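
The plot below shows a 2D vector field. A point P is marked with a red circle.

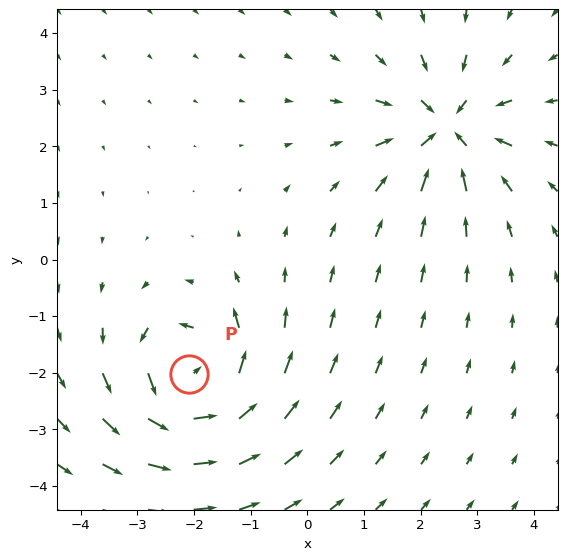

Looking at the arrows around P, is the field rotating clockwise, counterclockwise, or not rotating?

Near P at (-2.1, -2.0) the arrows circulate counterclockwise. The curl (z-component) there is about +7; positive curl means counterclockwise rotation.

counterclockwise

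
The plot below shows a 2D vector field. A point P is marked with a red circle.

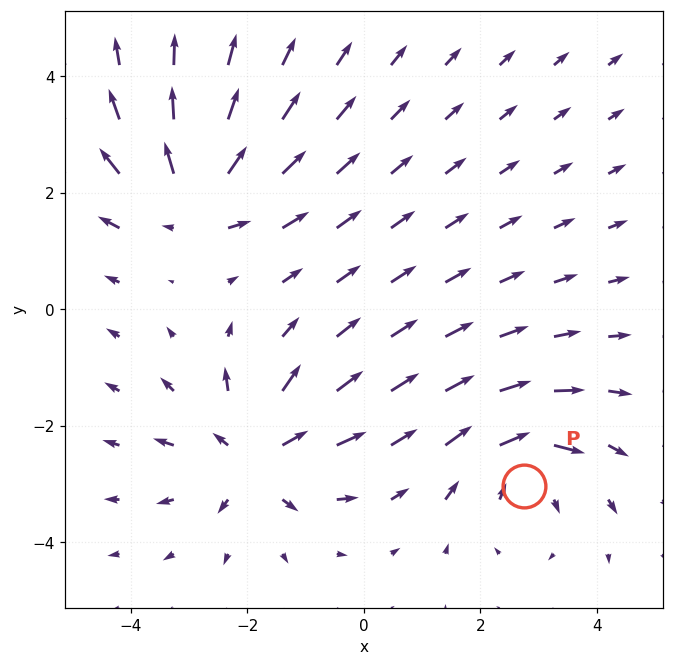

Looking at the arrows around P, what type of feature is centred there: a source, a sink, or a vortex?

vortex

At P (2.7, -3.0) the arrows circulate clockwise. Divergence ≈0, curl about -4 — near-zero divergence with nonzero curl is a vortex.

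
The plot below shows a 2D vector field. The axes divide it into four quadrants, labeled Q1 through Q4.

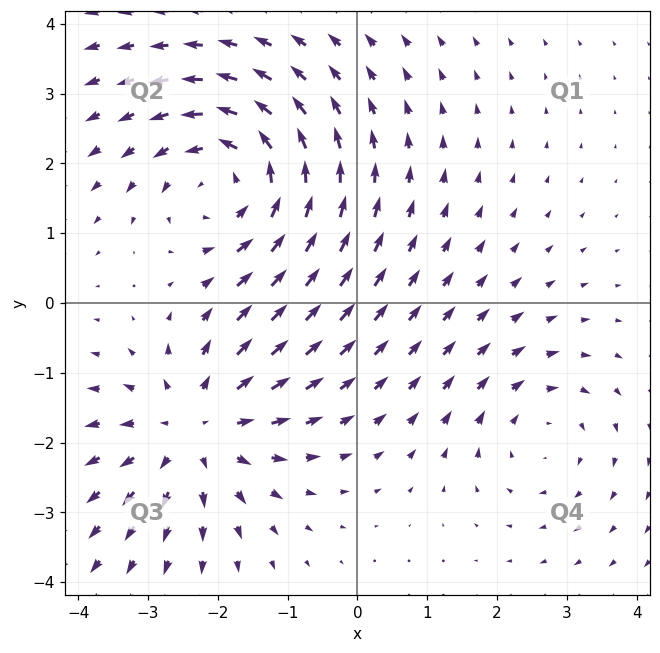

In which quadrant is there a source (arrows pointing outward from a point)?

The source sits at approximately (-2.3, -1.8), which lies in quadrant Q3. The divergence there is about +4, positive as expected for a source.

Q3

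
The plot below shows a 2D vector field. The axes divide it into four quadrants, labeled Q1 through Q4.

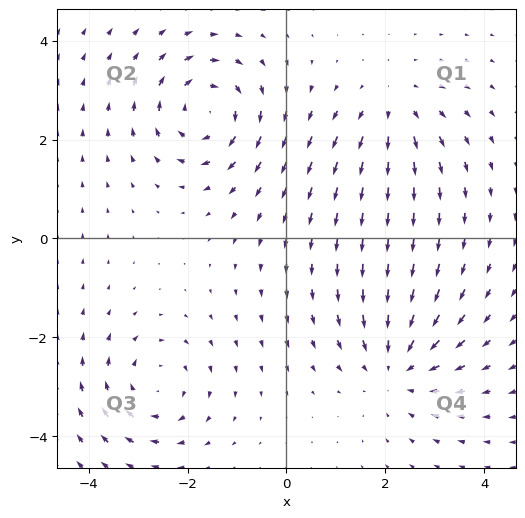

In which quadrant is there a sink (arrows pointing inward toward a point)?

Q4

The sink sits at approximately (2.2, -2.6), which lies in quadrant Q4. The divergence there is about -4, negative as expected for a sink.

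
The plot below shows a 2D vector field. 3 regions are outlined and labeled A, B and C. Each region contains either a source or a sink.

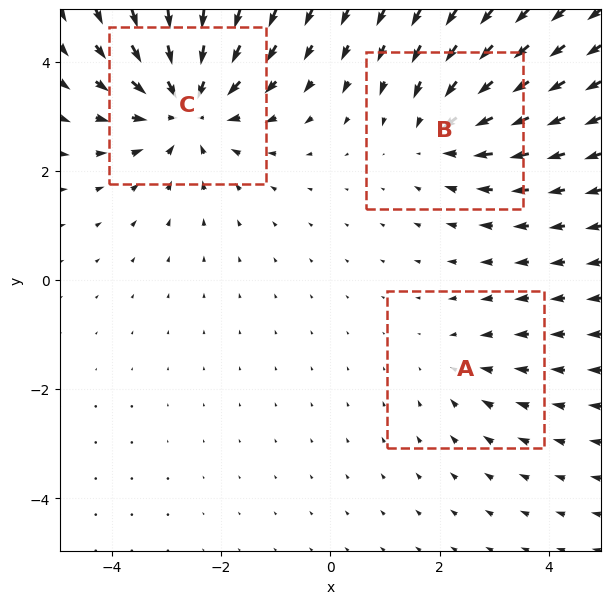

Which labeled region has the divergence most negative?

C

Divergence at each region's feature centre — A: about -2, B: about -3, C: about -4. Region C is most negative.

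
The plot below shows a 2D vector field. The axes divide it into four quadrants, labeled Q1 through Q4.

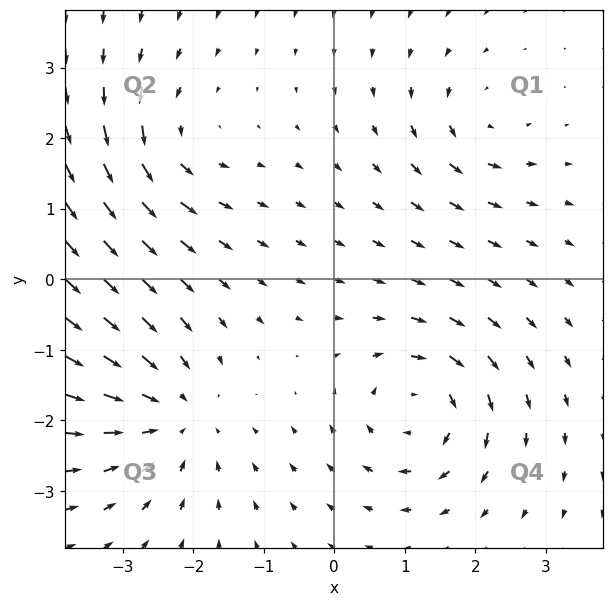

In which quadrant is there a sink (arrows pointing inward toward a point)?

The sink sits at approximately (-2.3, -1.9), which lies in quadrant Q3. The divergence there is about -4, negative as expected for a sink.

Q3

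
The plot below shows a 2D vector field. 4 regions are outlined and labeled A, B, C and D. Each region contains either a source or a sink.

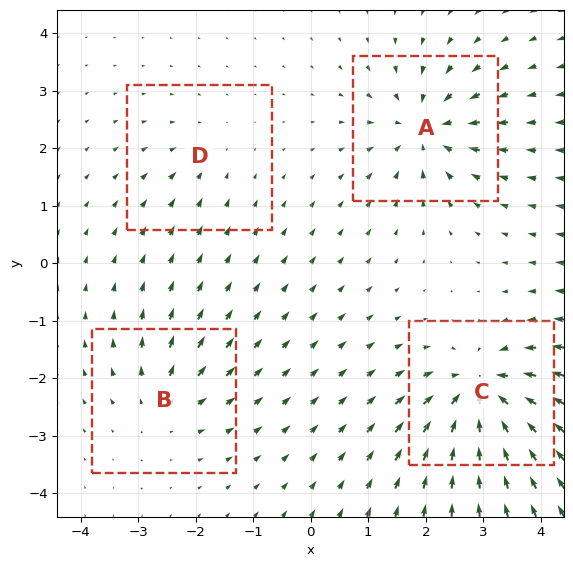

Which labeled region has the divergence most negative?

C

Divergence at each region's feature centre — A: about -6, B: about +4, C: about -8, D: about -3. Region C is most negative.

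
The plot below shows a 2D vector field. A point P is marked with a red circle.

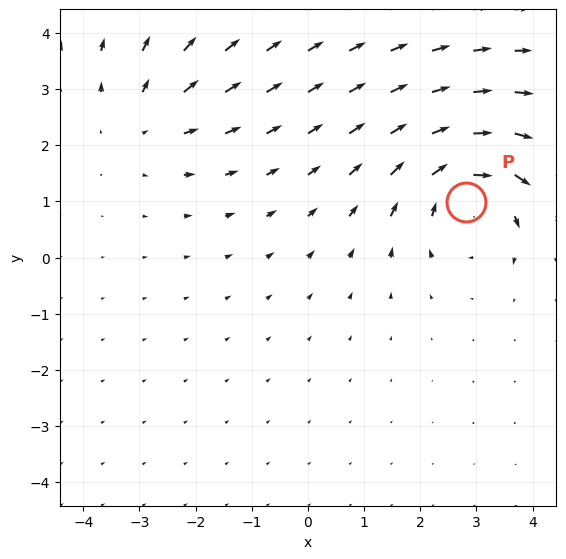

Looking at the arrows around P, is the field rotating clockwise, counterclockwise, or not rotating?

Near P at (2.8, 1.0) the arrows circulate clockwise. The curl (z-component) there is about -5; negative curl means clockwise rotation.

clockwise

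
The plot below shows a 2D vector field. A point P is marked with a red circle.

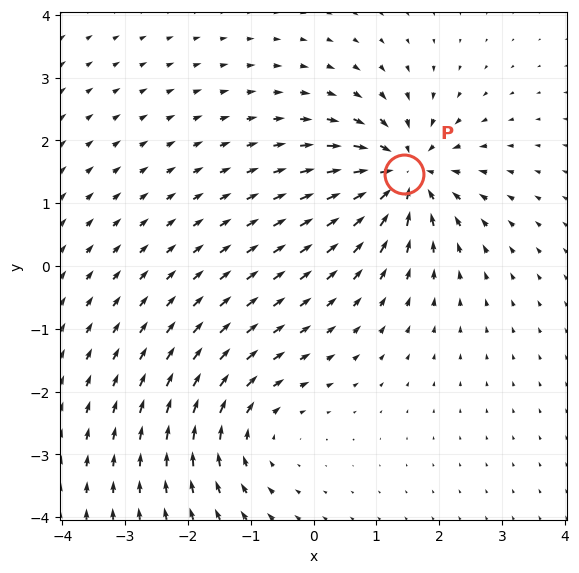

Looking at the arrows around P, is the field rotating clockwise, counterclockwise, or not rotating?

Near P at (1.4, 1.5) the arrows show no circulation. The curl there is ≈0.

not rotating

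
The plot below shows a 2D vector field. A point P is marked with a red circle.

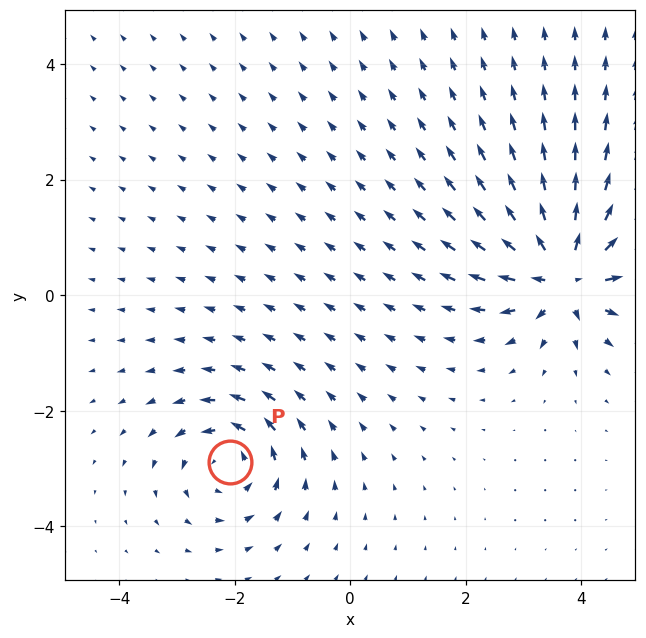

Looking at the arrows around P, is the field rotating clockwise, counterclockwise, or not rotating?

Near P at (-2.1, -2.9) the arrows circulate counterclockwise. The curl (z-component) there is about +3; positive curl means counterclockwise rotation.

counterclockwise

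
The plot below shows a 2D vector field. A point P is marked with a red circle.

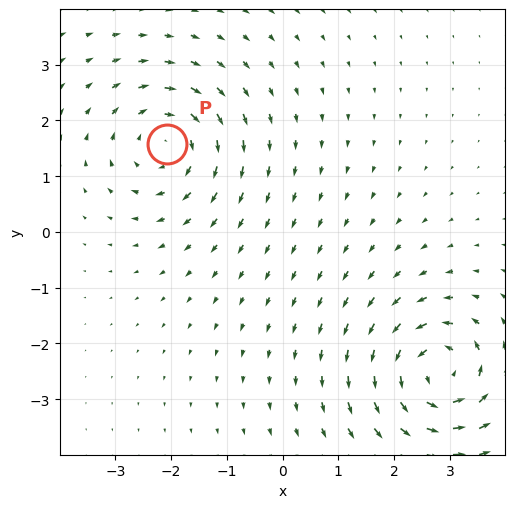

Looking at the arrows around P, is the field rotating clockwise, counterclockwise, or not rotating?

Near P at (-2.1, 1.6) the arrows circulate clockwise. The curl (z-component) there is about -5; negative curl means clockwise rotation.

clockwise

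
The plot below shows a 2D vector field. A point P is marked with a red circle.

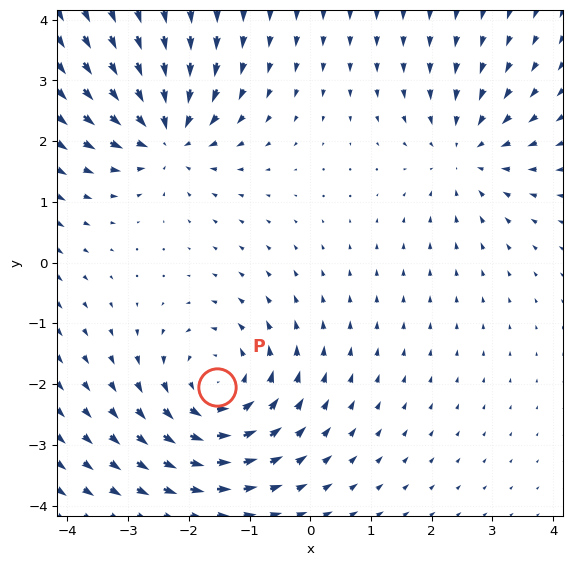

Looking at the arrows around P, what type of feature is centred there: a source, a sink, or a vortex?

At P (-1.5, -2.0) the arrows circulate counterclockwise. Divergence ≈0, curl about +4 — near-zero divergence with nonzero curl is a vortex.

vortex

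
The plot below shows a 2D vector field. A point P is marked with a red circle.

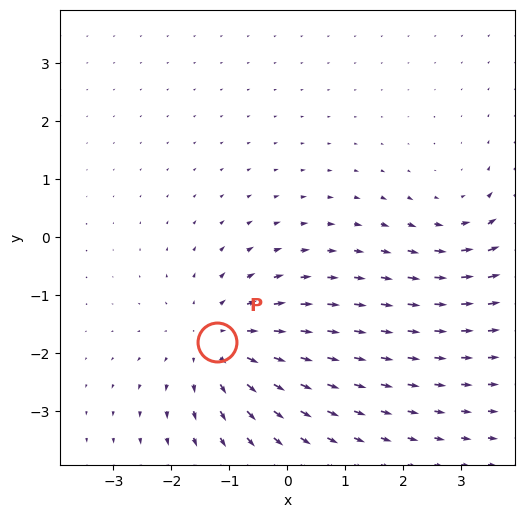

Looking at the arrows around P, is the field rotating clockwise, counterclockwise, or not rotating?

Near P at (-1.2, -1.8) the arrows show no circulation. The curl there is ≈0.

not rotating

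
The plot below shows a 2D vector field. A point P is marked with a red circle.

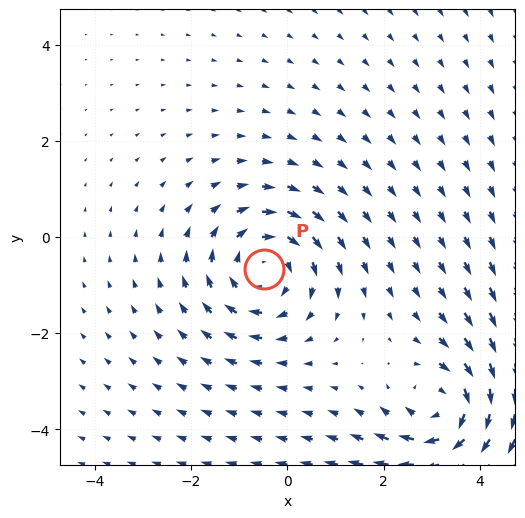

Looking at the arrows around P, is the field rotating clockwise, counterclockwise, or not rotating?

clockwise

Near P at (-0.5, -0.7) the arrows circulate clockwise. The curl (z-component) there is about -3; negative curl means clockwise rotation.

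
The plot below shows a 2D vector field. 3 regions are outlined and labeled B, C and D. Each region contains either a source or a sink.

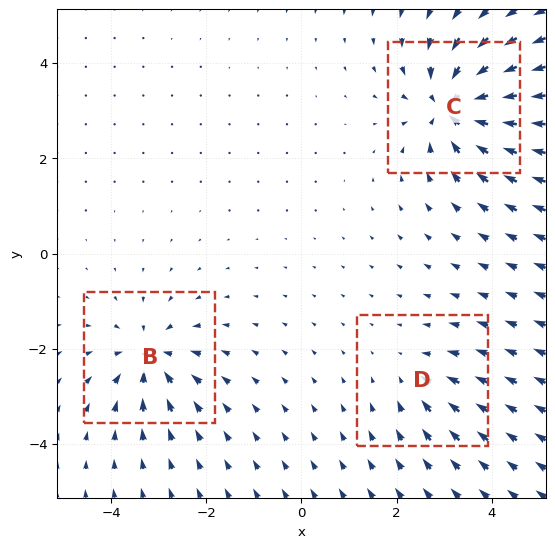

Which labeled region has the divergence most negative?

Divergence at each region's feature centre — B: about -4, C: about -6, D: about -2. Region C is most negative.

C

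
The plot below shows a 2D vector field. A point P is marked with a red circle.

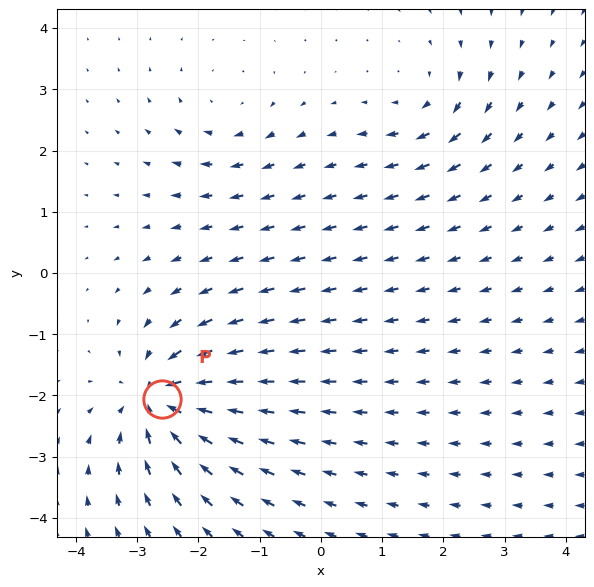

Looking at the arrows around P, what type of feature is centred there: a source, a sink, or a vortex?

At P (-2.6, -2.1) the arrows converge inward. Divergence about -6, curl ≈0 — negative divergence with near-zero curl is a sink.

sink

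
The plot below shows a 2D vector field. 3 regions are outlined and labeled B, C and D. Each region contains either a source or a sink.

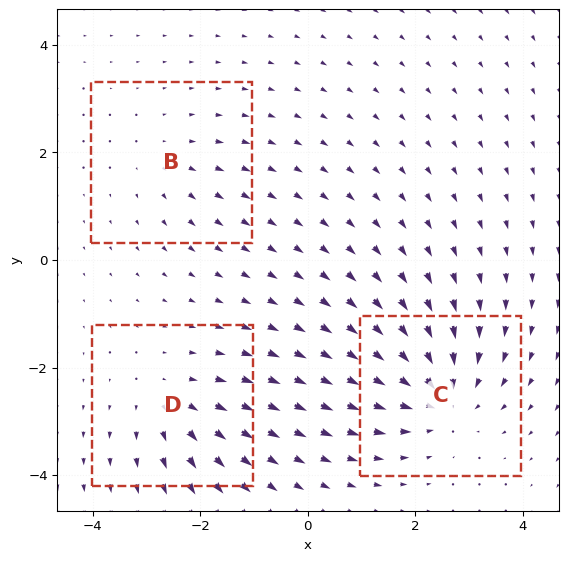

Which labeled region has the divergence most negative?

C

Divergence at each region's feature centre — B: about +2, C: about -5, D: about +3. Region C is most negative.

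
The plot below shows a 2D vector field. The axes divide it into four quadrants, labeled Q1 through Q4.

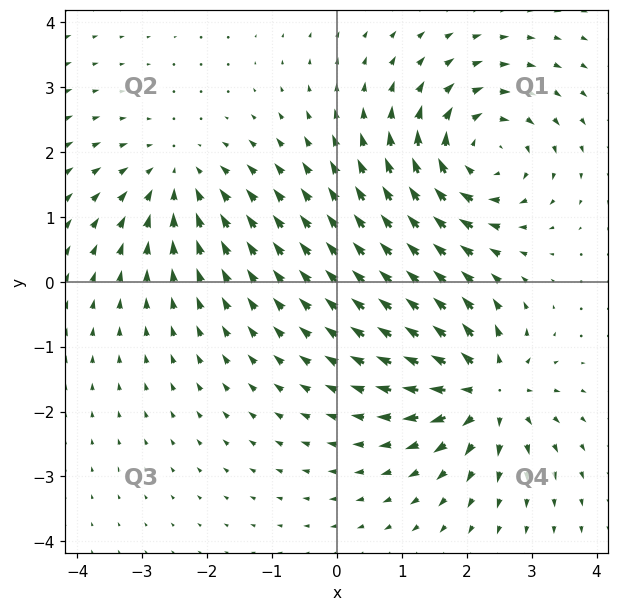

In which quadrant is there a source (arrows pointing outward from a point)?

The source sits at approximately (2.3, -1.7), which lies in quadrant Q4. The divergence there is about +5, positive as expected for a source.

Q4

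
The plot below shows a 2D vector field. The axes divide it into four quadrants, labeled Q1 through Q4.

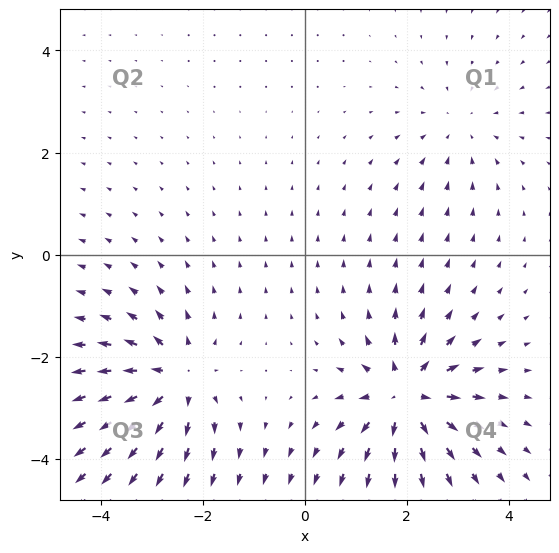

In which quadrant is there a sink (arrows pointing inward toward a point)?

Q1

The sink sits at approximately (3.1, 2.5), which lies in quadrant Q1. The divergence there is about -2, negative as expected for a sink.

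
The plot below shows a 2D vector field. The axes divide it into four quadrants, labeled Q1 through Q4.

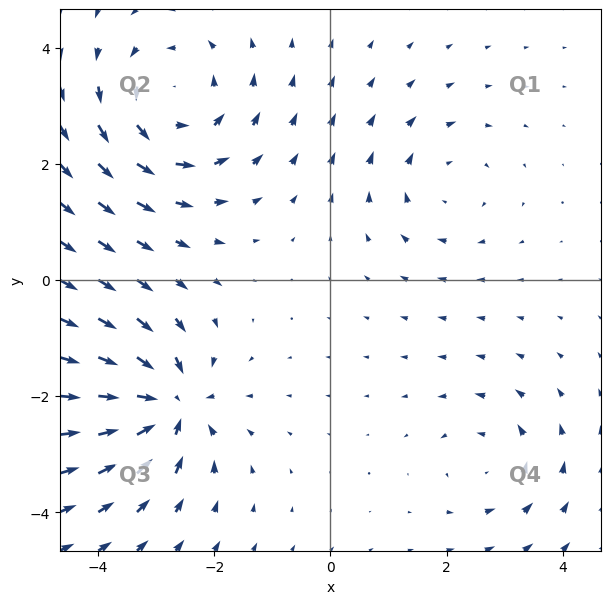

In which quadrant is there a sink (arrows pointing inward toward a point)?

Q3

The sink sits at approximately (-2.8, -2.2), which lies in quadrant Q3. The divergence there is about -6, negative as expected for a sink.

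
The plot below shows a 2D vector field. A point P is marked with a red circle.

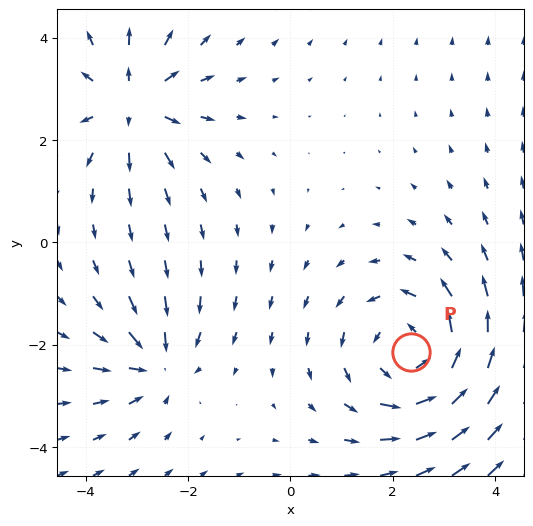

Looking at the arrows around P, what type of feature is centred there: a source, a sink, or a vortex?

vortex

At P (2.4, -2.1) the arrows circulate counterclockwise. Divergence ≈0, curl about +4 — near-zero divergence with nonzero curl is a vortex.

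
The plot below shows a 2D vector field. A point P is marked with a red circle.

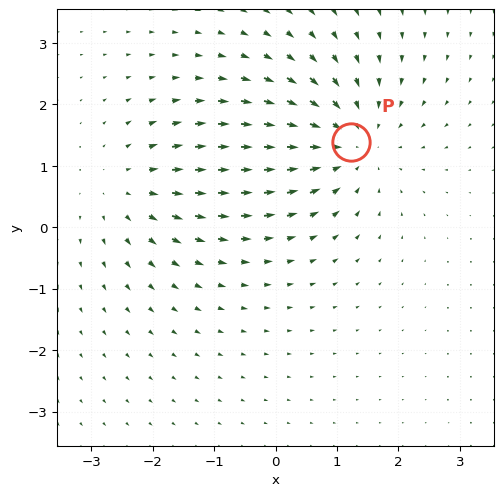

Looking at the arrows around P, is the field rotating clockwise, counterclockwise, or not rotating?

not rotating

Near P at (1.2, 1.4) the arrows show no circulation. The curl there is ≈0.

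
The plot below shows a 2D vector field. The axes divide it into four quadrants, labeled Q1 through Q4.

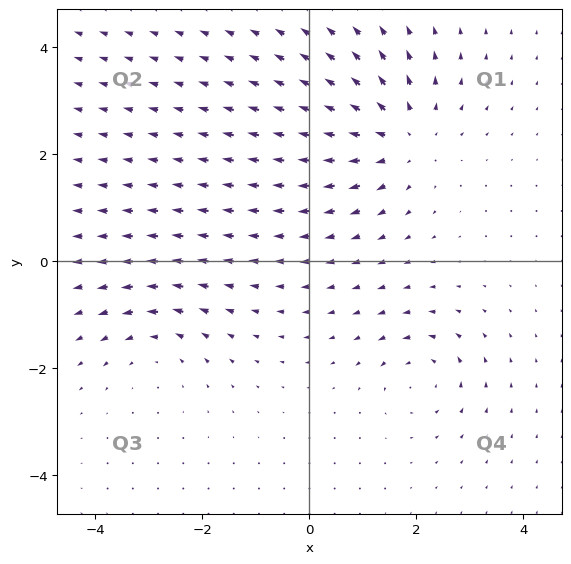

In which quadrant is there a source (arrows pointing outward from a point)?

The source sits at approximately (1.7, 2.3), which lies in quadrant Q1. The divergence there is about +4, positive as expected for a source.

Q1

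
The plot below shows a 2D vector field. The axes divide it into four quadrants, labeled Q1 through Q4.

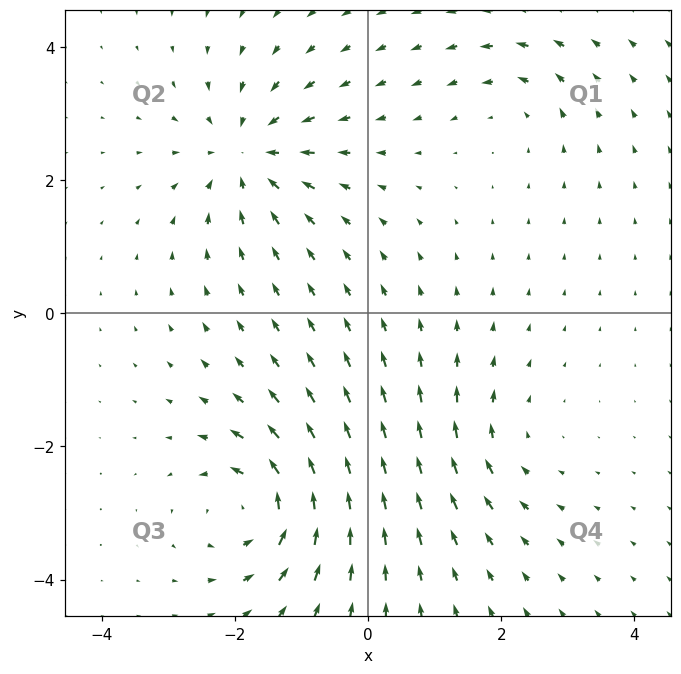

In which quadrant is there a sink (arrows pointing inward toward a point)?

Q2

The sink sits at approximately (-1.8, 2.4), which lies in quadrant Q2. The divergence there is about -6, negative as expected for a sink.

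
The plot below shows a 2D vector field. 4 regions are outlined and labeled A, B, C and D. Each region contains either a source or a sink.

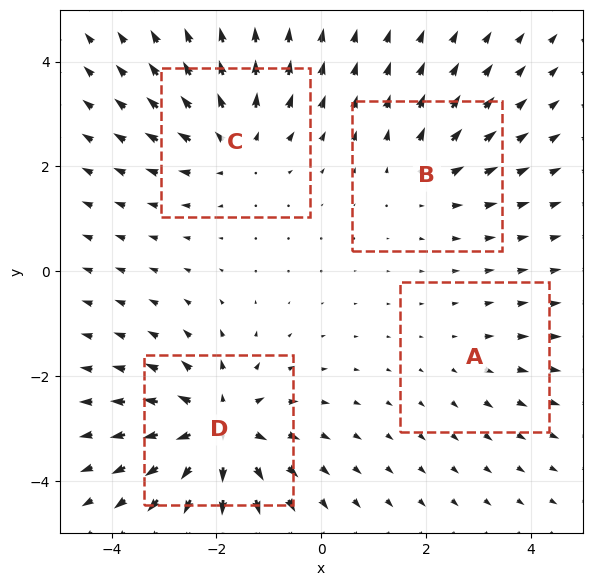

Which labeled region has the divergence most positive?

Divergence at each region's feature centre — A: about +2, B: about +3, C: about +5, D: about +7. Region D is most positive.

D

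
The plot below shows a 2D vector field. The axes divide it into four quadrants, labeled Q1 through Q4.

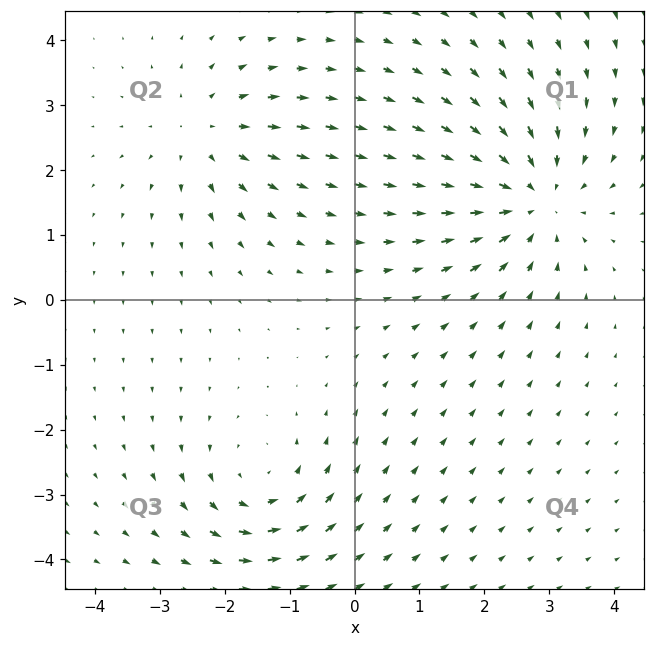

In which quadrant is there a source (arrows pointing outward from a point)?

The source sits at approximately (-2.3, 2.6), which lies in quadrant Q2. The divergence there is about +3, positive as expected for a source.

Q2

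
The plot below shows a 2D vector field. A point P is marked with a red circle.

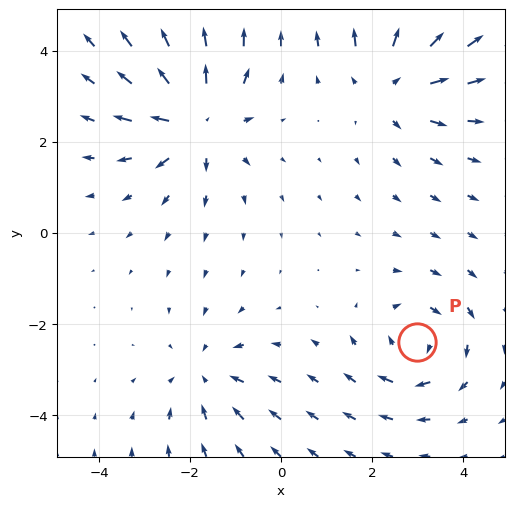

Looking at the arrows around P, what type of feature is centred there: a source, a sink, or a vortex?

vortex

At P (3.0, -2.4) the arrows circulate clockwise. Divergence ≈0, curl about -4 — near-zero divergence with nonzero curl is a vortex.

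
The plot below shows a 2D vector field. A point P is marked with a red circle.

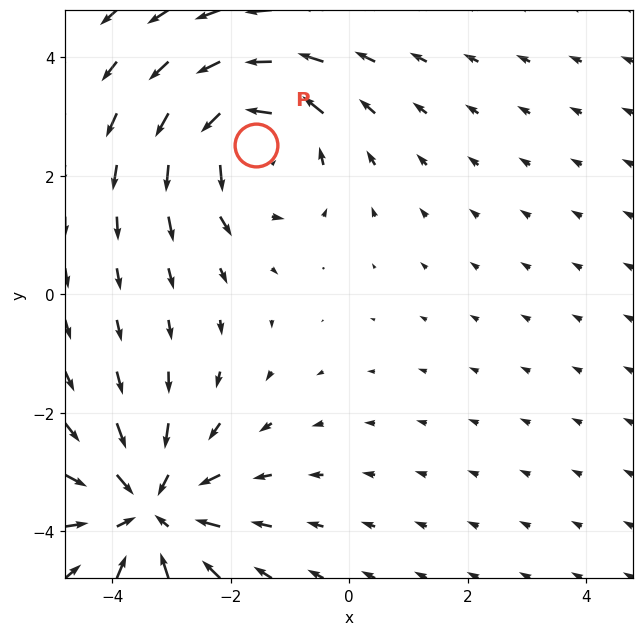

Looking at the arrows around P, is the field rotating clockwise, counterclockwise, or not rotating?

Near P at (-1.6, 2.5) the arrows circulate counterclockwise. The curl (z-component) there is about +4; positive curl means counterclockwise rotation.

counterclockwise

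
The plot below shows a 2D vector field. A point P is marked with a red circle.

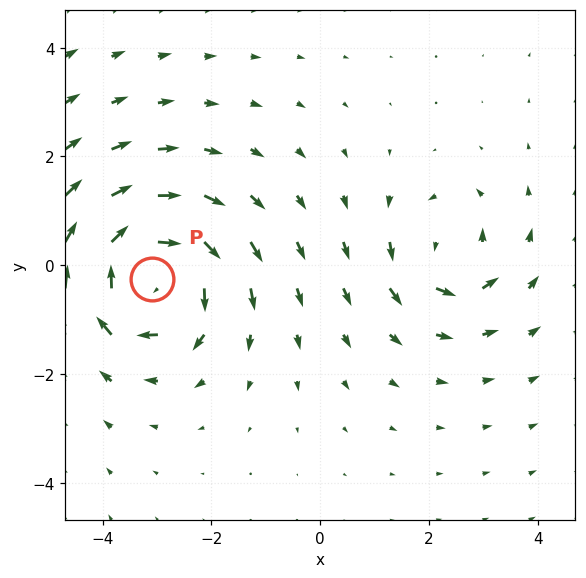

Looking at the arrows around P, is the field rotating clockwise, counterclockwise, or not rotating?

clockwise

Near P at (-3.1, -0.3) the arrows circulate clockwise. The curl (z-component) there is about -6; negative curl means clockwise rotation.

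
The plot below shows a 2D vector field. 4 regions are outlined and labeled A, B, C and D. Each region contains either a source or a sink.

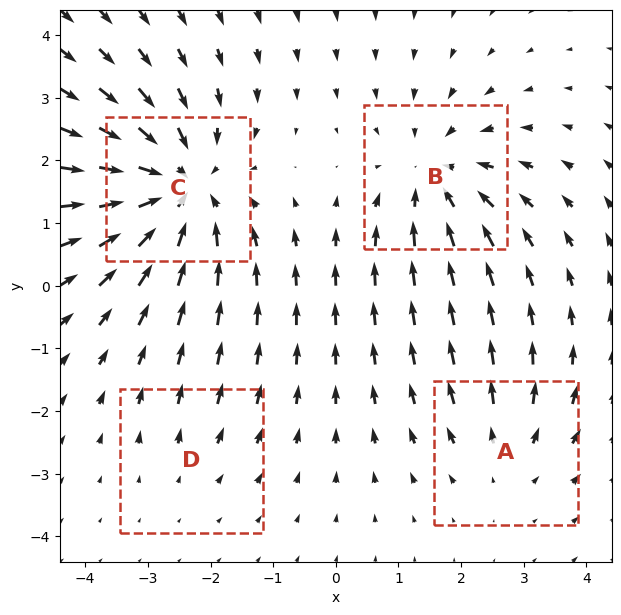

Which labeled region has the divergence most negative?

Divergence at each region's feature centre — A: about +3, B: about -4, C: about -6, D: about +2. Region C is most negative.

C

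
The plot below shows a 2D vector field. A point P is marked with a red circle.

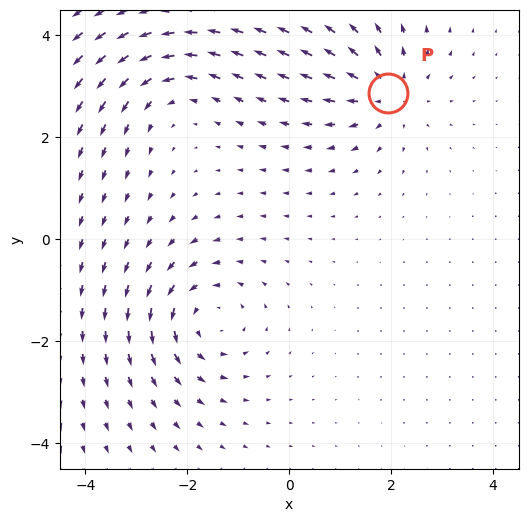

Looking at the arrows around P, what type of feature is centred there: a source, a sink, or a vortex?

source

At P (1.9, 2.9) the arrows spread outward. Divergence about +4, curl ≈0 — positive divergence with near-zero curl is a source.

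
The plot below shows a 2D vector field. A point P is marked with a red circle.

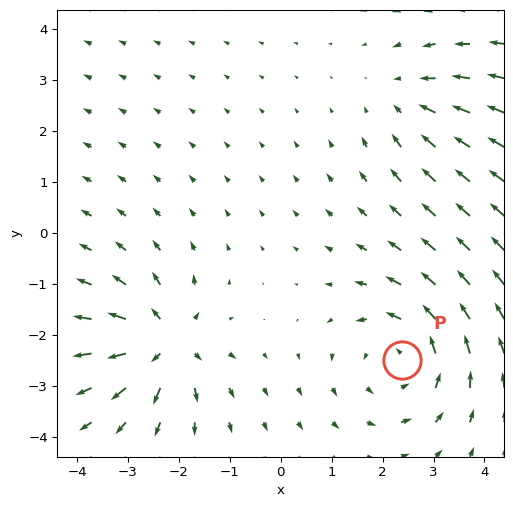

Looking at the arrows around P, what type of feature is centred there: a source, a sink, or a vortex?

At P (2.4, -2.5) the arrows circulate counterclockwise. Divergence ≈0, curl about +4 — near-zero divergence with nonzero curl is a vortex.

vortex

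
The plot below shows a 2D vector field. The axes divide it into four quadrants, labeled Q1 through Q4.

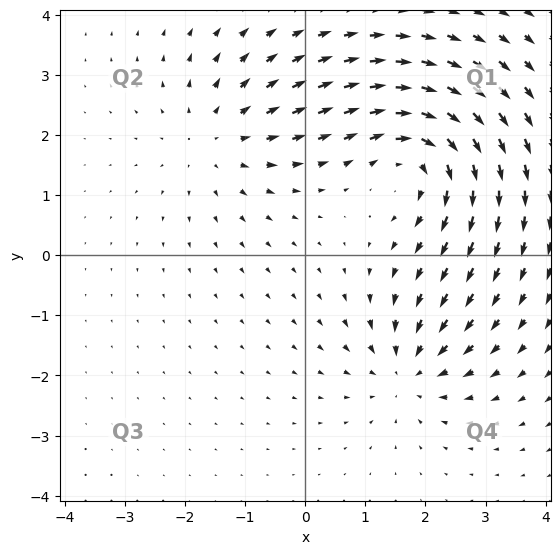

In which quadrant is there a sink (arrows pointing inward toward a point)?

The sink sits at approximately (1.7, -1.9), which lies in quadrant Q4. The divergence there is about -4, negative as expected for a sink.

Q4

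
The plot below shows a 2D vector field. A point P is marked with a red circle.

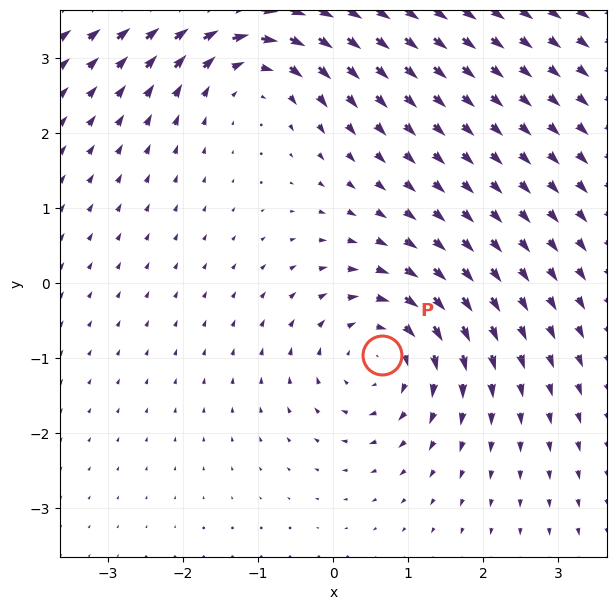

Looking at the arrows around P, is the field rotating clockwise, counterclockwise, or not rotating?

clockwise

Near P at (0.6, -1.0) the arrows circulate clockwise. The curl (z-component) there is about -4; negative curl means clockwise rotation.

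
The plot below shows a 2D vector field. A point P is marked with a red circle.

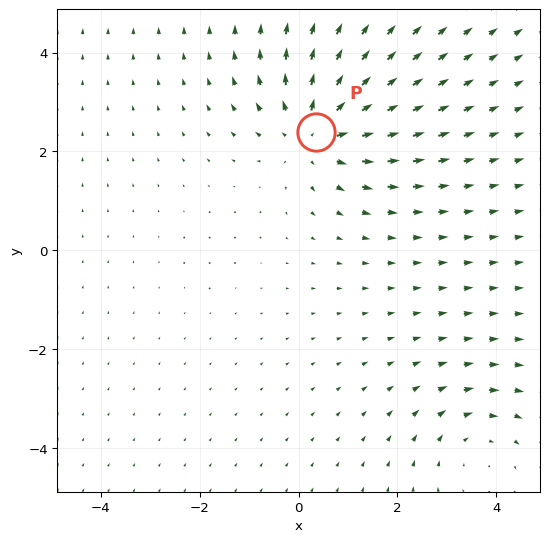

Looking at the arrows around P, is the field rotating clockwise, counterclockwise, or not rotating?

not rotating

Near P at (0.4, 2.4) the arrows show no circulation. The curl there is ≈0.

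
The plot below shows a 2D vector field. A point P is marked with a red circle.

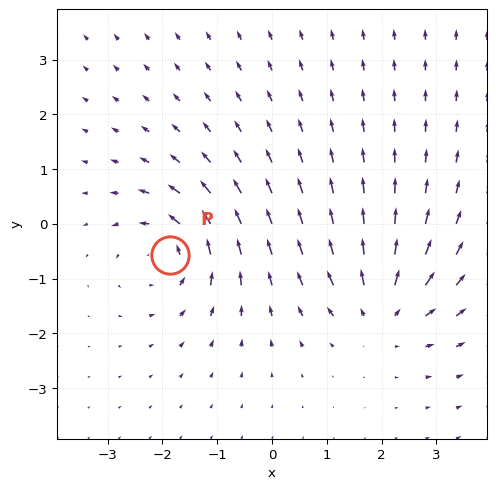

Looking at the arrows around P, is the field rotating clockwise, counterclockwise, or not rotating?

counterclockwise

Near P at (-1.9, -0.6) the arrows circulate counterclockwise. The curl (z-component) there is about +3; positive curl means counterclockwise rotation.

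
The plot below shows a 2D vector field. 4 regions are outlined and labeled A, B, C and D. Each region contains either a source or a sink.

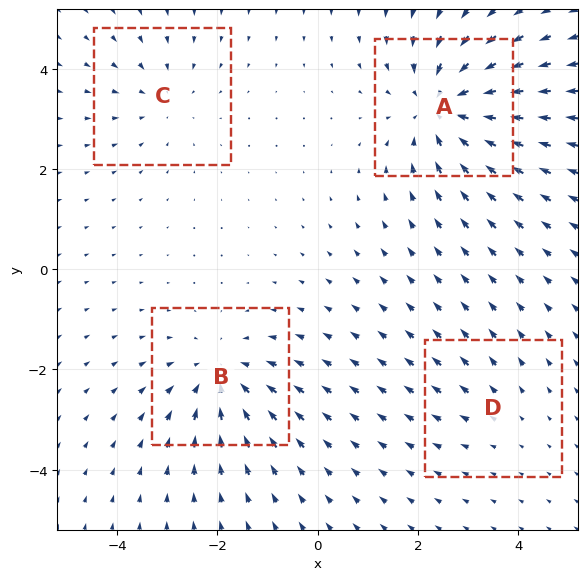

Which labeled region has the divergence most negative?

A

Divergence at each region's feature centre — A: about -6, B: about -4, C: about -3, D: about +2. Region A is most negative.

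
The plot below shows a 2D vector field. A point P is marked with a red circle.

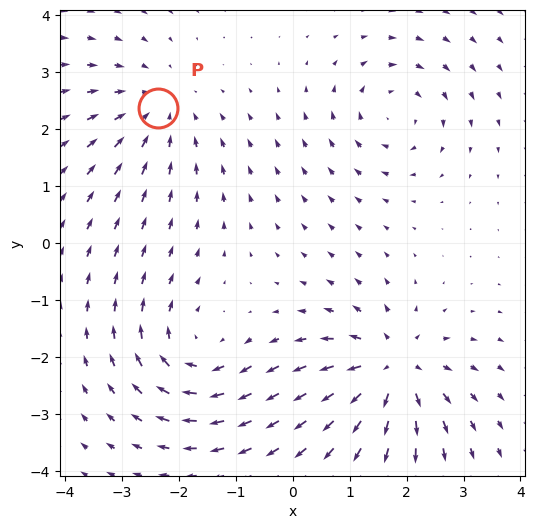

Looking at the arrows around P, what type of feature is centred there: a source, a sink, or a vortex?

At P (-2.4, 2.4) the arrows converge inward. Divergence about -3, curl ≈0 — negative divergence with near-zero curl is a sink.

sink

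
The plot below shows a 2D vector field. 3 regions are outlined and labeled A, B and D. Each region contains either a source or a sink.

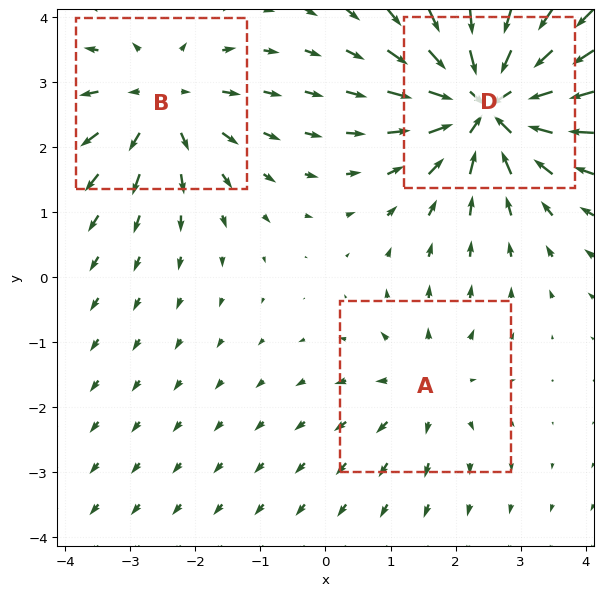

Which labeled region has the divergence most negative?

D

Divergence at each region's feature centre — A: about +2, B: about +3, D: about -6. Region D is most negative.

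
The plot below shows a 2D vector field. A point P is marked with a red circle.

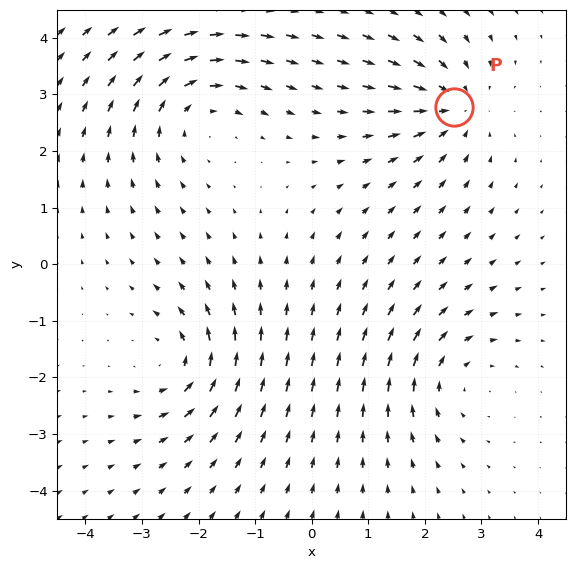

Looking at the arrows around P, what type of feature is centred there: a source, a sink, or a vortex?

sink

At P (2.5, 2.8) the arrows converge inward. Divergence about -4, curl ≈0 — negative divergence with near-zero curl is a sink.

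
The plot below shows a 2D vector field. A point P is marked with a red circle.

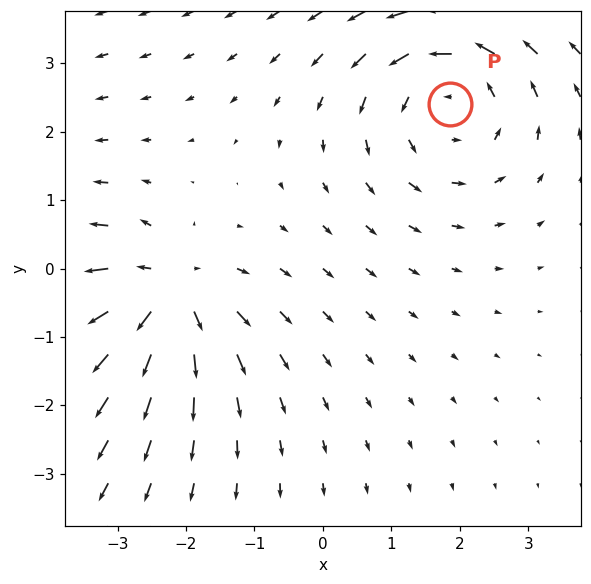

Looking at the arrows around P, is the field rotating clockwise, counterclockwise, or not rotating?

counterclockwise

Near P at (1.9, 2.4) the arrows circulate counterclockwise. The curl (z-component) there is about +4; positive curl means counterclockwise rotation.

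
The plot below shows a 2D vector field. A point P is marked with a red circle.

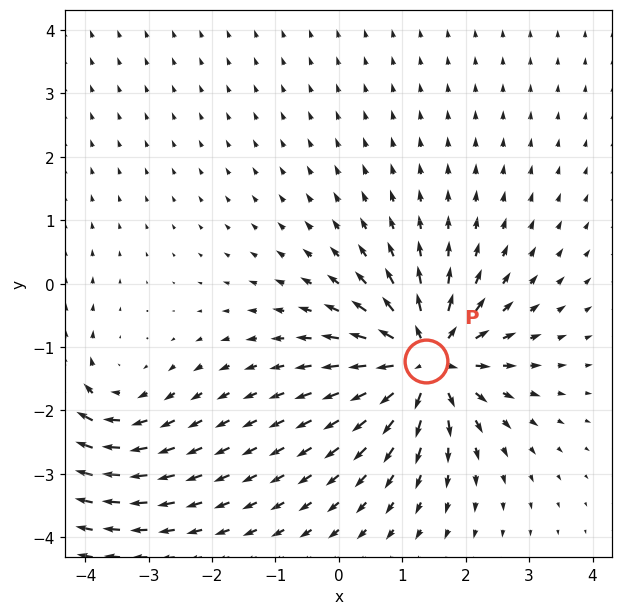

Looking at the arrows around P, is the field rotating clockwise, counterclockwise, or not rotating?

Near P at (1.4, -1.2) the arrows show no circulation. The curl there is ≈0.

not rotating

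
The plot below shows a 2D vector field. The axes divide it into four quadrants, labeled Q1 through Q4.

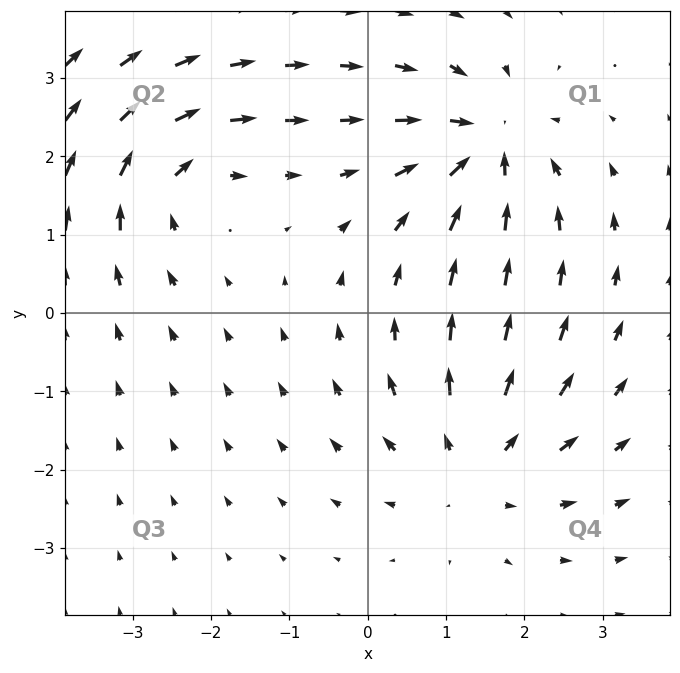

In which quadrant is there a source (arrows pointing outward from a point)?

The source sits at approximately (1.4, -1.9), which lies in quadrant Q4. The divergence there is about +3, positive as expected for a source.

Q4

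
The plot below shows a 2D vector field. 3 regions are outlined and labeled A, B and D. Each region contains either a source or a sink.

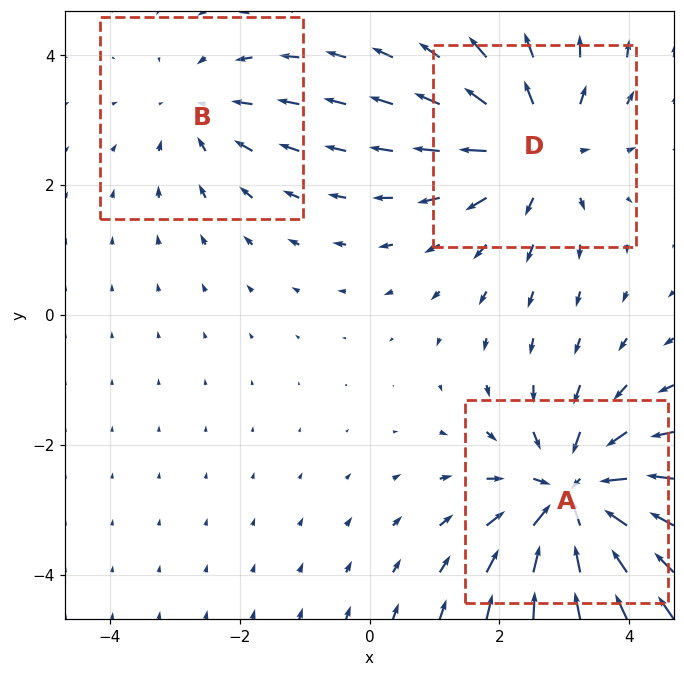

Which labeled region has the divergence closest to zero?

Divergence at each region's feature centre — A: about -4, B: about -2, D: about +3. Region B is closest to zero.

B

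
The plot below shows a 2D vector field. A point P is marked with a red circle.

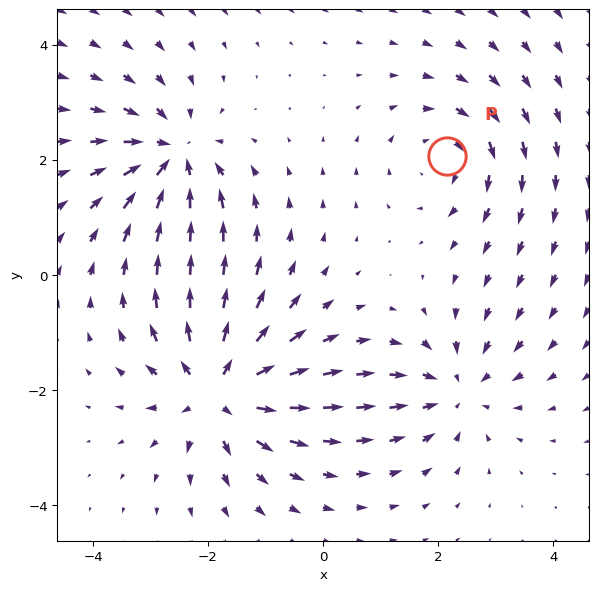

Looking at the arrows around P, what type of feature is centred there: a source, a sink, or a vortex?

vortex

At P (2.2, 2.1) the arrows circulate clockwise. Divergence ≈0, curl about -3 — near-zero divergence with nonzero curl is a vortex.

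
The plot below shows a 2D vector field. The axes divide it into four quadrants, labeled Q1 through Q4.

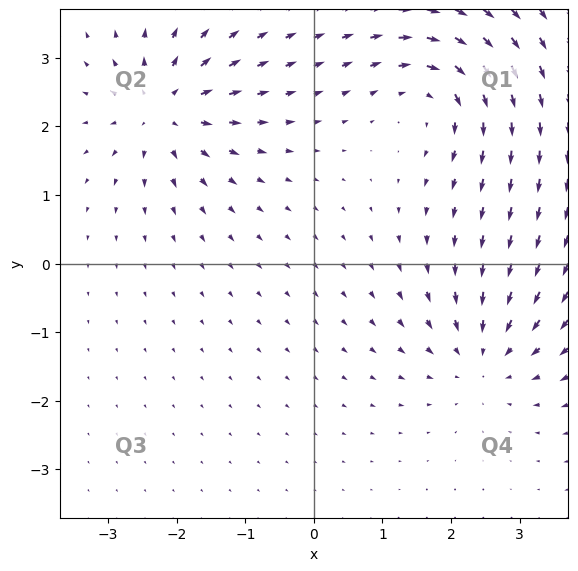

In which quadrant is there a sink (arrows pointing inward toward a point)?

The sink sits at approximately (2.5, -1.4), which lies in quadrant Q4. The divergence there is about -5, negative as expected for a sink.

Q4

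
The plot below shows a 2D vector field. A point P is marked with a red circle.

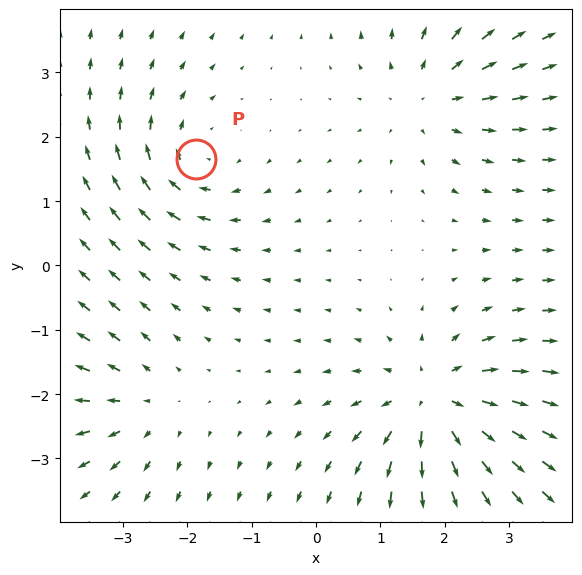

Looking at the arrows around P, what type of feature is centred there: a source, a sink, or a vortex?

At P (-1.9, 1.6) the arrows circulate clockwise. Divergence ≈0, curl about -3 — near-zero divergence with nonzero curl is a vortex.

vortex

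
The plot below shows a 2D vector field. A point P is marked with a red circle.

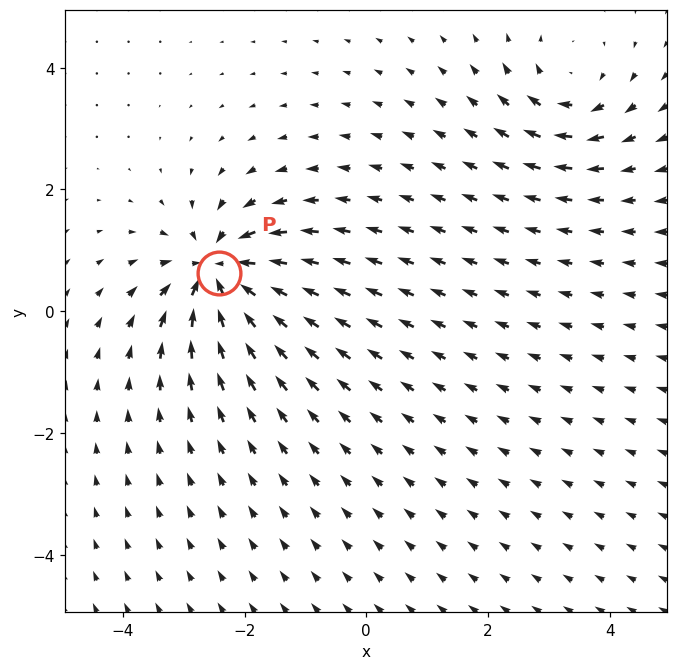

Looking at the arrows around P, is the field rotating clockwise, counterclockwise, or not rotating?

Near P at (-2.4, 0.6) the arrows show no circulation. The curl there is ≈0.

not rotating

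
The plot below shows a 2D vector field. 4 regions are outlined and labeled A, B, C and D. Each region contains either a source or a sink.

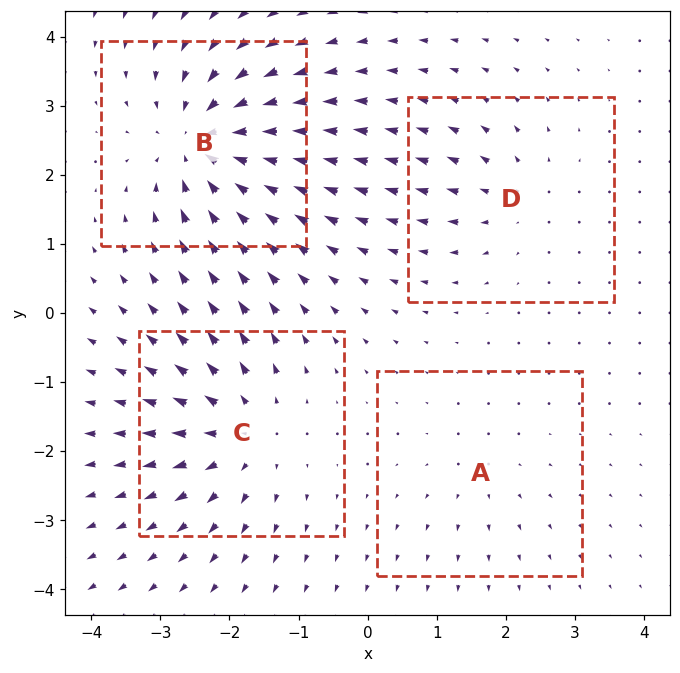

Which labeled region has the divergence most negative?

B

Divergence at each region's feature centre — A: about +2, B: about -7, C: about +5, D: about +3. Region B is most negative.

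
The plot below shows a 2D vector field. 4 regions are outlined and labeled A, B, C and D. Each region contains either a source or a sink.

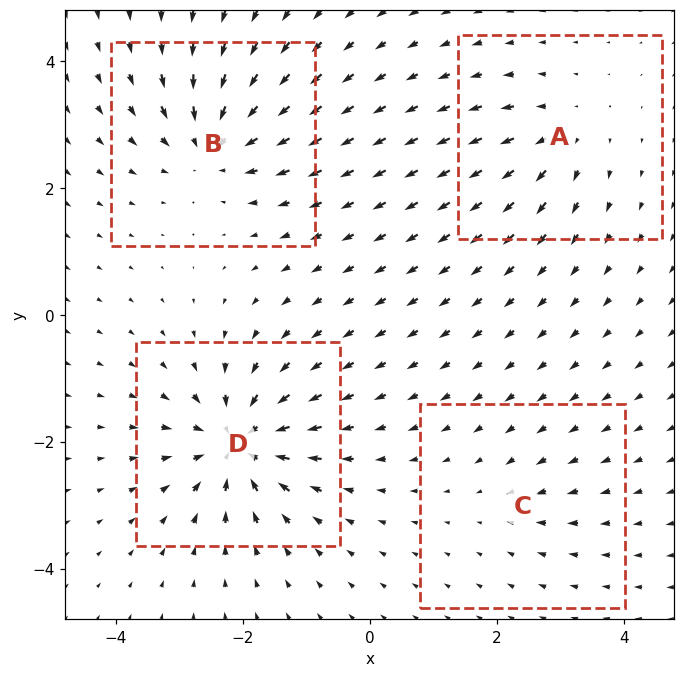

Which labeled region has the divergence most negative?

Divergence at each region's feature centre — A: about +4, B: about -6, C: about -2, D: about -8. Region D is most negative.

D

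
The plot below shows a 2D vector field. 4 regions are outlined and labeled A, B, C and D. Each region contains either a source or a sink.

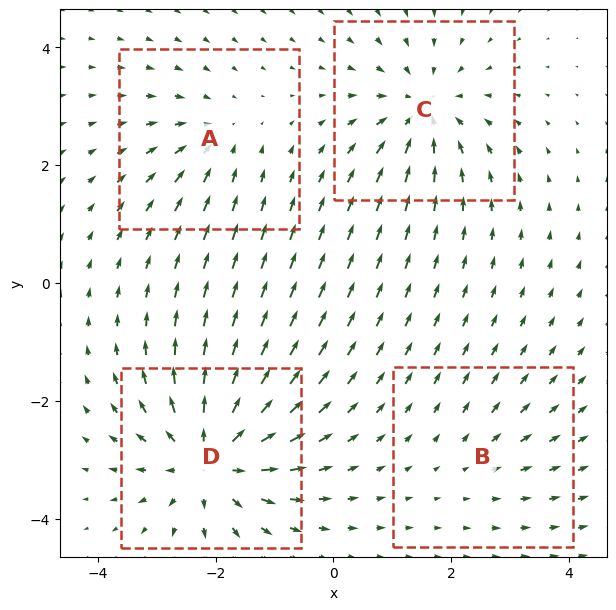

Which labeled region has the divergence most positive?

Divergence at each region's feature centre — A: about -3, B: about +2, C: about -5, D: about +7. Region D is most positive.

D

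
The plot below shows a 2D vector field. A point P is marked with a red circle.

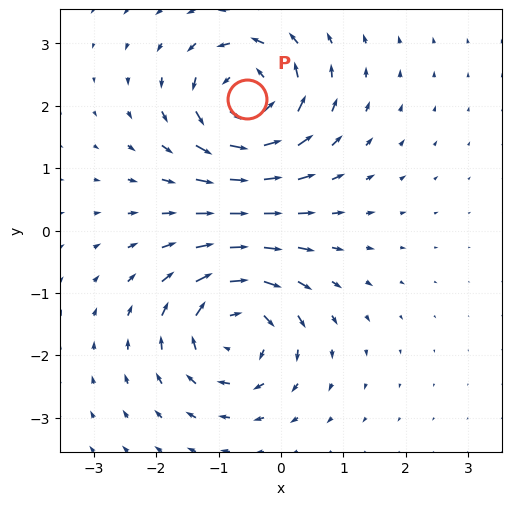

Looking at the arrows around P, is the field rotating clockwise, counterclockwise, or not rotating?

counterclockwise

Near P at (-0.5, 2.1) the arrows circulate counterclockwise. The curl (z-component) there is about +6; positive curl means counterclockwise rotation.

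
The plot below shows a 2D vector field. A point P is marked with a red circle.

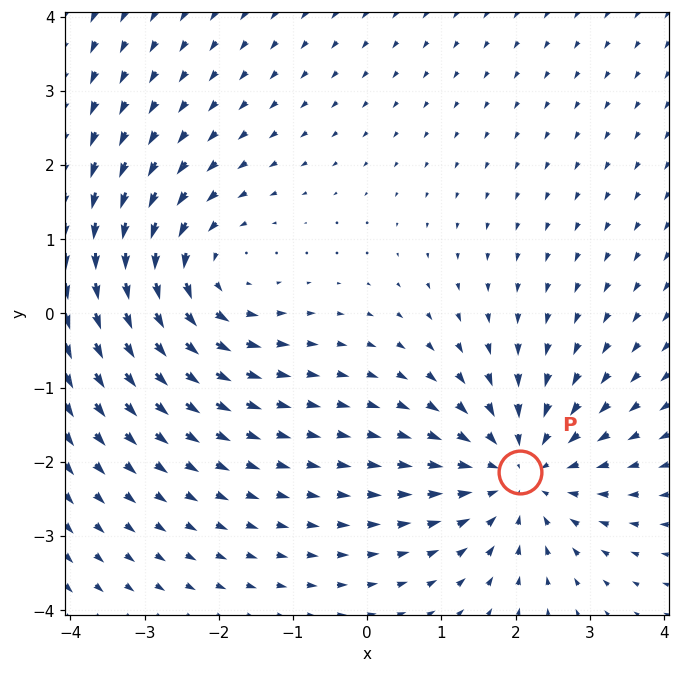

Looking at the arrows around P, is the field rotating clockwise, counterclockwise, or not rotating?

not rotating

Near P at (2.1, -2.1) the arrows show no circulation. The curl there is ≈0.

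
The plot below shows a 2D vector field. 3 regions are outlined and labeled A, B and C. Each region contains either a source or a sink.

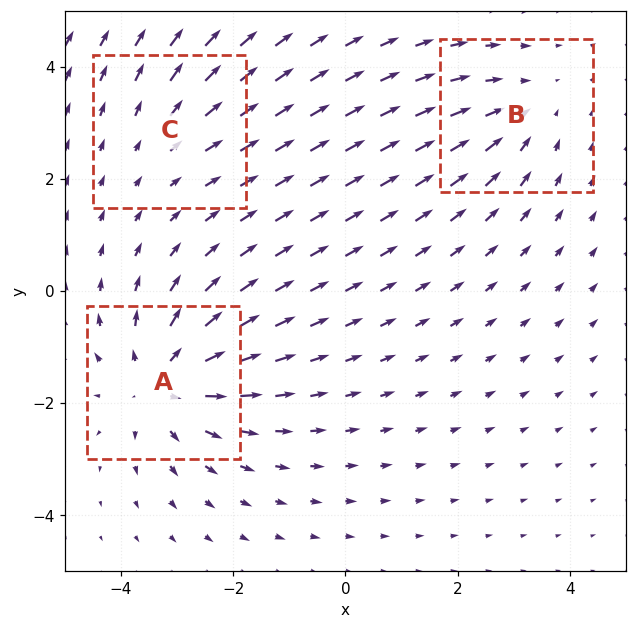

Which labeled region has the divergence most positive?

Divergence at each region's feature centre — A: about +5, B: about -3, C: about +2. Region A is most positive.

A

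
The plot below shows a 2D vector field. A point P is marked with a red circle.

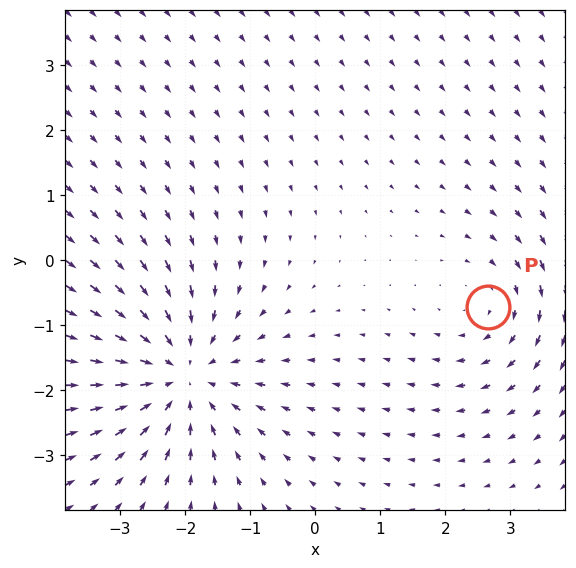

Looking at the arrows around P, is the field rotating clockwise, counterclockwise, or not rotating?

Near P at (2.7, -0.7) the arrows circulate clockwise. The curl (z-component) there is about -2; negative curl means clockwise rotation.

clockwise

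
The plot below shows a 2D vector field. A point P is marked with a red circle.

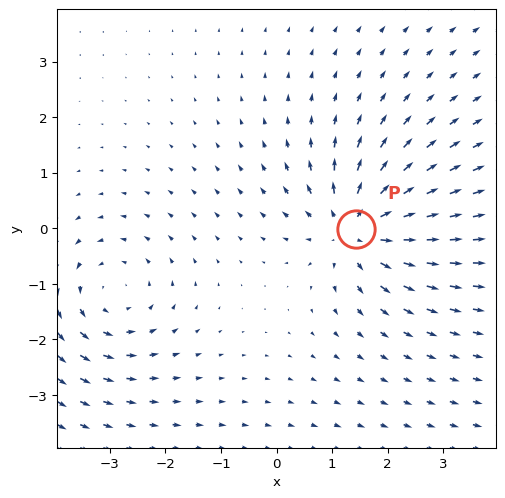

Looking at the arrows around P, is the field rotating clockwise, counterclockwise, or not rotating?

not rotating

Near P at (1.4, -0.0) the arrows show no circulation. The curl there is ≈0.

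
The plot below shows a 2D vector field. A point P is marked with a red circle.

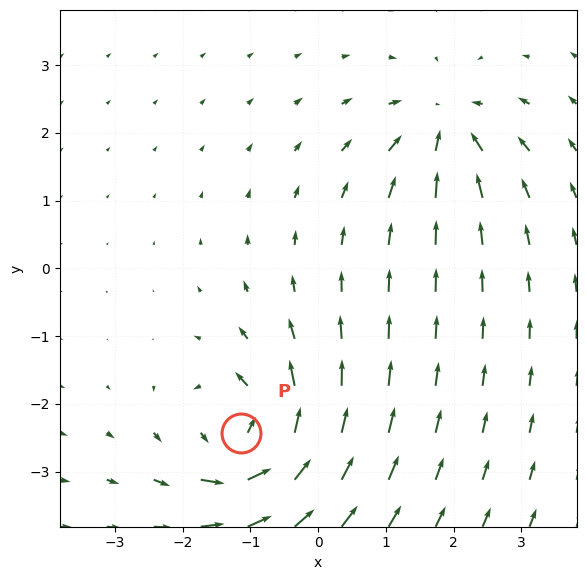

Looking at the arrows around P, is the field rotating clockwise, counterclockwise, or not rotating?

counterclockwise

Near P at (-1.1, -2.4) the arrows circulate counterclockwise. The curl (z-component) there is about +6; positive curl means counterclockwise rotation.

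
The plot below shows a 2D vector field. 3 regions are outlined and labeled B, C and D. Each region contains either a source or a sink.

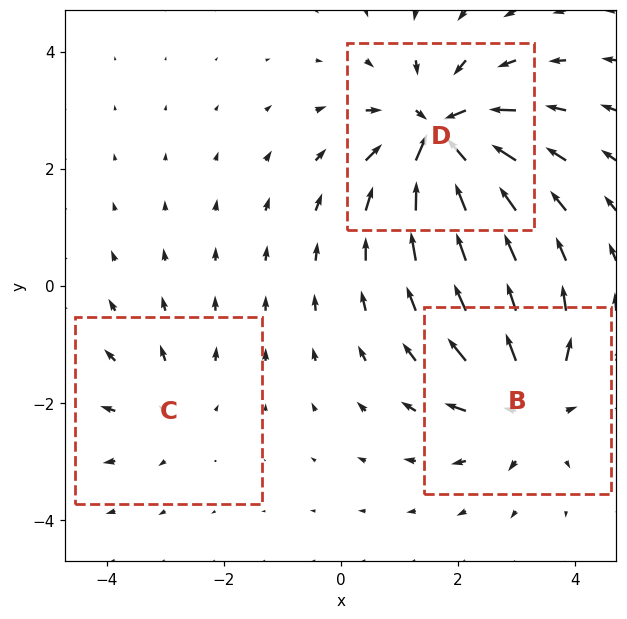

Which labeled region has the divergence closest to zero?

Divergence at each region's feature centre — B: about +4, C: about +2, D: about -6. Region C is closest to zero.

C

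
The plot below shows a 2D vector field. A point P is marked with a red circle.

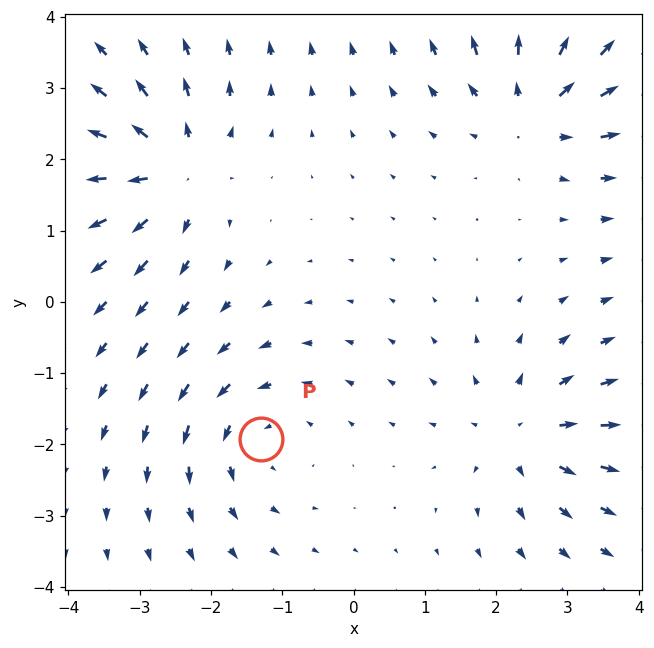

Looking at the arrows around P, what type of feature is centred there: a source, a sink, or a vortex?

At P (-1.3, -1.9) the arrows circulate counterclockwise. Divergence ≈0, curl about +4 — near-zero divergence with nonzero curl is a vortex.

vortex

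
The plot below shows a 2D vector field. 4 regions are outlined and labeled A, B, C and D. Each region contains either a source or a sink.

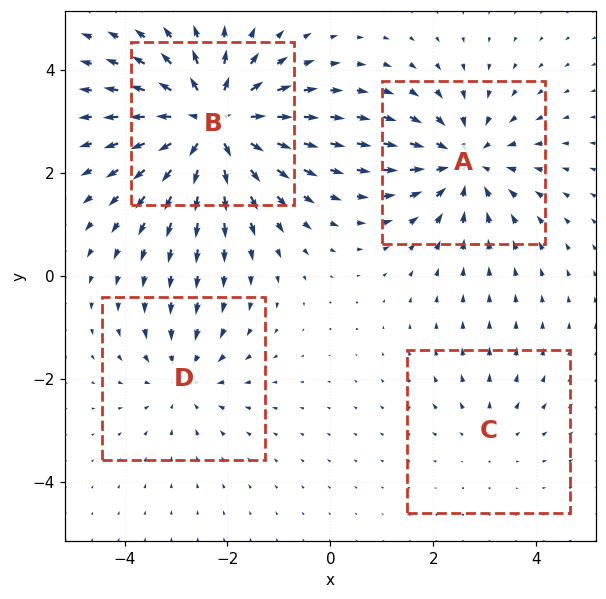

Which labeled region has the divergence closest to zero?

C

Divergence at each region's feature centre — A: about -5, B: about +7, C: about +2, D: about -3. Region C is closest to zero.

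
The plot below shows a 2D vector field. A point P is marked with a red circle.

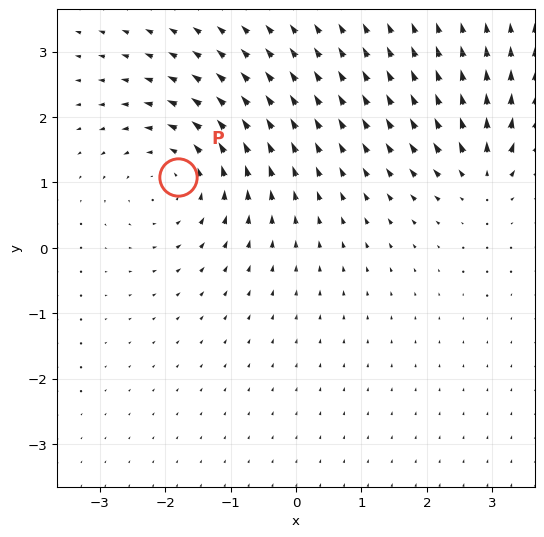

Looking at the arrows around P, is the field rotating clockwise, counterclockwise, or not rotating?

Near P at (-1.8, 1.1) the arrows circulate counterclockwise. The curl (z-component) there is about +4; positive curl means counterclockwise rotation.

counterclockwise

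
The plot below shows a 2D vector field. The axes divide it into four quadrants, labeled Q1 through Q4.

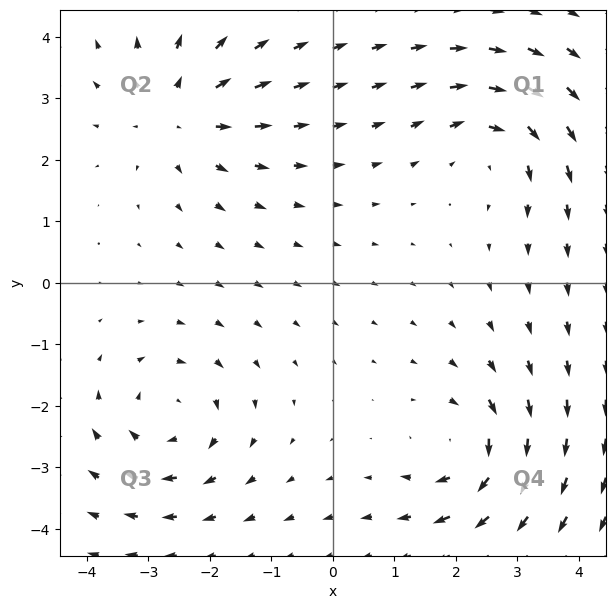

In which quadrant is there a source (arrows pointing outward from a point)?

Q2

The source sits at approximately (-2.5, 2.8), which lies in quadrant Q2. The divergence there is about +5, positive as expected for a source.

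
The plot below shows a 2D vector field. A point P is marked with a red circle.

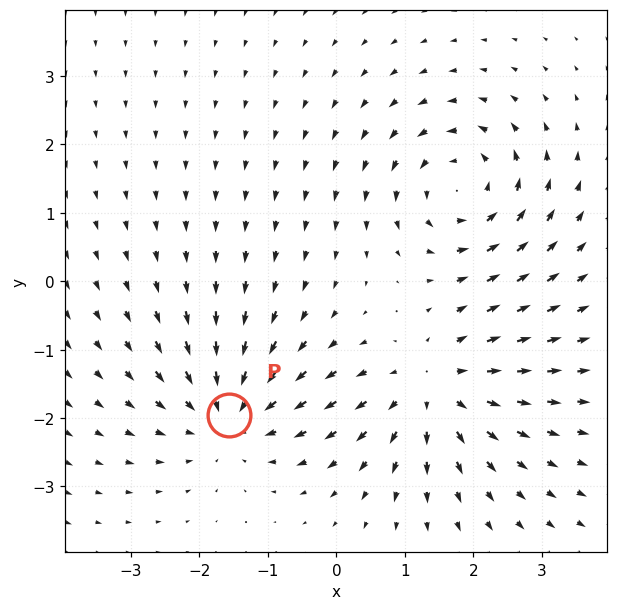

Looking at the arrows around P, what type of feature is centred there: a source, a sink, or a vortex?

At P (-1.6, -2.0) the arrows converge inward. Divergence about -3, curl ≈0 — negative divergence with near-zero curl is a sink.

sink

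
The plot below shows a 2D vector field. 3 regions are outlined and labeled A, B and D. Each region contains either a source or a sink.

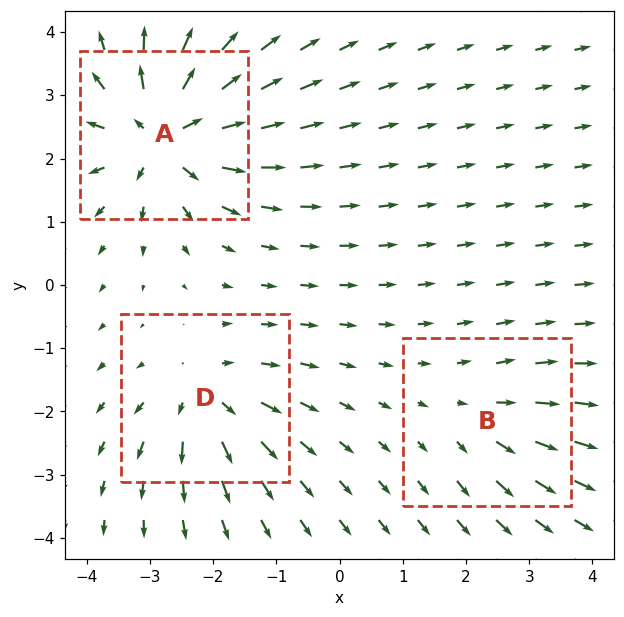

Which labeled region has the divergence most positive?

A

Divergence at each region's feature centre — A: about +7, B: about +3, D: about +4. Region A is most positive.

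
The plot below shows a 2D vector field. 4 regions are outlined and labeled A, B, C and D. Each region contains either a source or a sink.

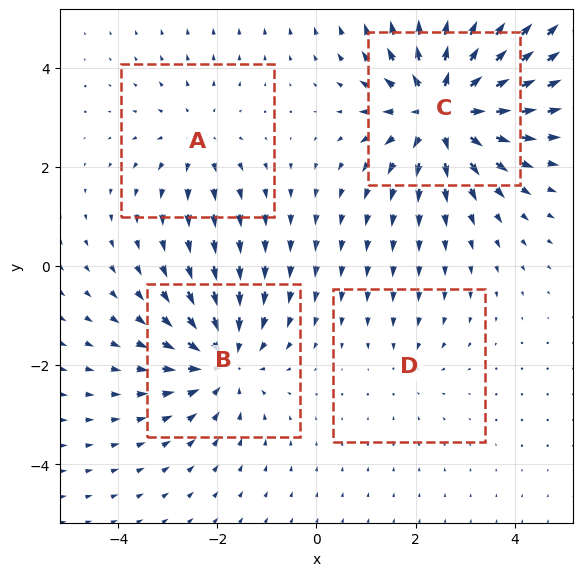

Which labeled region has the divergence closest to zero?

Divergence at each region's feature centre — A: about +3, B: about -5, C: about +7, D: about -2. Region D is closest to zero.

D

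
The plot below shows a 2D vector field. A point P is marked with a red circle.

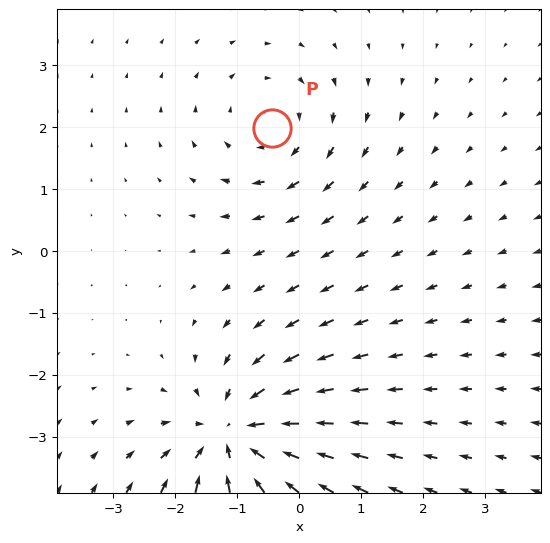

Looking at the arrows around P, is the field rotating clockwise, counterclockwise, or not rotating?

clockwise

Near P at (-0.4, 2.0) the arrows circulate clockwise. The curl (z-component) there is about -3; negative curl means clockwise rotation.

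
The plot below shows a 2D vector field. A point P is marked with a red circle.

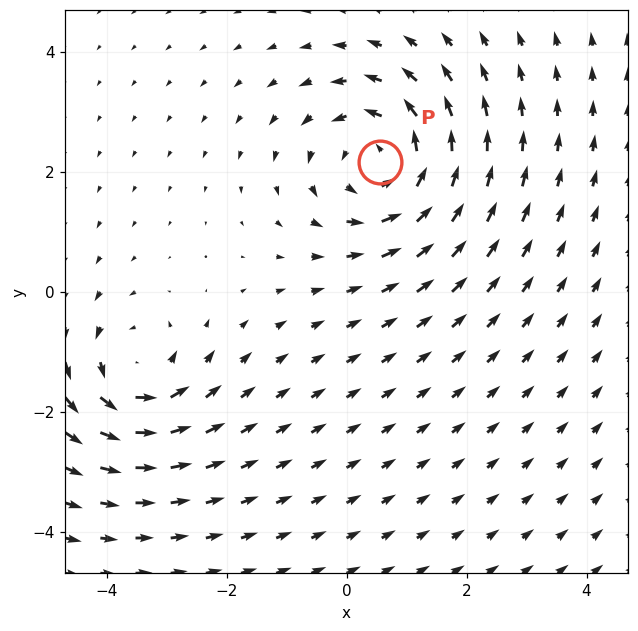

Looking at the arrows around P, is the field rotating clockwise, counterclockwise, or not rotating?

Near P at (0.6, 2.2) the arrows circulate counterclockwise. The curl (z-component) there is about +4; positive curl means counterclockwise rotation.

counterclockwise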